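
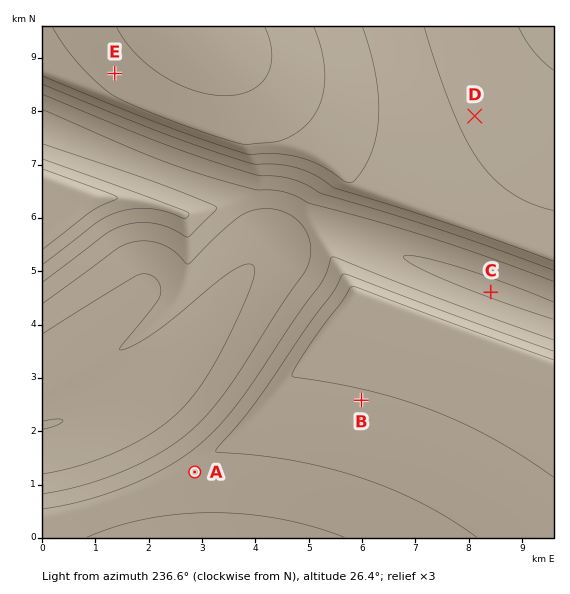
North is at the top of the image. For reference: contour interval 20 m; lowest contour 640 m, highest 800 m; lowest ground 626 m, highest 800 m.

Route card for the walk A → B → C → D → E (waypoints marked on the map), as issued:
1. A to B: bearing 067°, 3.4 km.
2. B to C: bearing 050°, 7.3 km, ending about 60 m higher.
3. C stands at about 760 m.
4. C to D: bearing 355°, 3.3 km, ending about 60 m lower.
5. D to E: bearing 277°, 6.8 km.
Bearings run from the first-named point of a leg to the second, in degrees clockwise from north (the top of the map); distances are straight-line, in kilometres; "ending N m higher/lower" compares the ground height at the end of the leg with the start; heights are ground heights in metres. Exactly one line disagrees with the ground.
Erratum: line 2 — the distance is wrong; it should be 3.2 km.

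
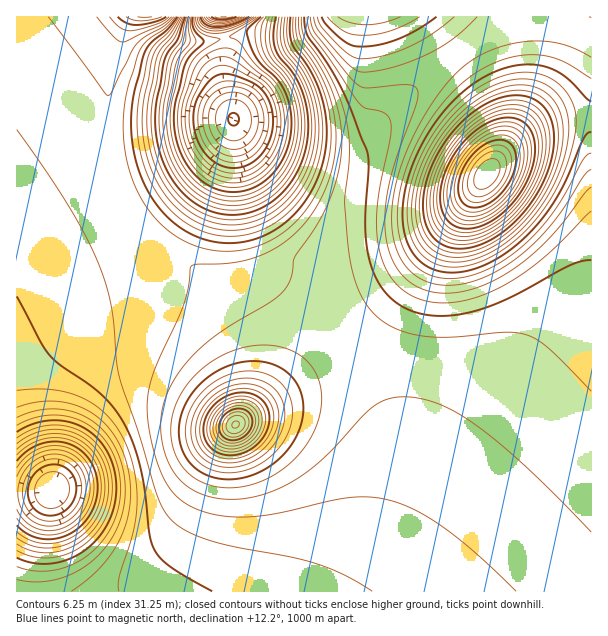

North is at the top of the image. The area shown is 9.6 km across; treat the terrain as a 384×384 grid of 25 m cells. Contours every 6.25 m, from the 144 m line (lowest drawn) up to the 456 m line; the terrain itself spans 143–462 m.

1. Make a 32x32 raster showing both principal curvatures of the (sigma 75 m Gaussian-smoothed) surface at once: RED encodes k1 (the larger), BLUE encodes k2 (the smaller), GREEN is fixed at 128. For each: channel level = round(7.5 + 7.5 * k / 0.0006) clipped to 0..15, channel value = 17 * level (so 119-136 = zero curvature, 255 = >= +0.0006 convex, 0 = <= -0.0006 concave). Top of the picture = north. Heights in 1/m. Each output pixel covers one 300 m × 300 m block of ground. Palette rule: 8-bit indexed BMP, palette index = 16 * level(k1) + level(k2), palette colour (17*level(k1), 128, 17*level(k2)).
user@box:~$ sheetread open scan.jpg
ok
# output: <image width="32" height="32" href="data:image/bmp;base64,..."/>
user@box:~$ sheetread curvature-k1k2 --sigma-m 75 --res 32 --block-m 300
<image width="32" height="32" href="data:image/bmp;base64,Qk02CAAAAAAAADYEAAAoAAAAIAAAACAAAAABAAgAAAAAAAAEAAATCwAAEwsAAAABAAAAAAAAAIAAABGAAAAigAAAM4AAAESAAABVgAAAZoAAAHeAAACIgAAAmYAAAKqAAAC7gAAAzIAAAN2AAADugAAA/4AAAACAEQARgBEAIoARADOAEQBEgBEAVYARAGaAEQB3gBEAiIARAJmAEQCqgBEAu4ARAMyAEQDdgBEA7oARAP+AEQAAgCIAEYAiACKAIgAzgCIARIAiAFWAIgBmgCIAd4AiAIiAIgCZgCIAqoAiALuAIgDMgCIA3YAiAO6AIgD/gCIAAIAzABGAMwAigDMAM4AzAESAMwBVgDMAZoAzAHeAMwCIgDMAmYAzAKqAMwC7gDMAzIAzAN2AMwDugDMA/4AzAACARAARgEQAIoBEADOARABEgEQAVYBEAGaARAB3gEQAiIBEAJmARACqgEQAu4BEAMyARADdgEQA7oBEAP+ARAAAgFUAEYBVACKAVQAzgFUARIBVAFWAVQBmgFUAd4BVAIiAVQCZgFUAqoBVALuAVQDMgFUA3YBVAO6AVQD/gFUAAIBmABGAZgAigGYAM4BmAESAZgBVgGYAZoBmAHeAZgCIgGYAmYBmAKqAZgC7gGYAzIBmAN2AZgDugGYA/4BmAACAdwARgHcAIoB3ADOAdwBEgHcAVYB3AGaAdwB3gHcAiIB3AJmAdwCqgHcAu4B3AMyAdwDdgHcA7oB3AP+AdwAAgIgAEYCIACKAiAAzgIgARICIAFWAiABmgIgAd4CIAIiAiACZgIgAqoCIALuAiADMgIgA3YCIAO6AiAD/gIgAAICZABGAmQAigJkAM4CZAESAmQBVgJkAZoCZAHeAmQCIgJkAmYCZAKqAmQC7gJkAzICZAN2AmQDugJkA/4CZAACAqgARgKoAIoCqADOAqgBEgKoAVYCqAGaAqgB3gKoAiICqAJmAqgCqgKoAu4CqAMyAqgDdgKoA7oCqAP+AqgAAgLsAEYC7ACKAuwAzgLsARIC7AFWAuwBmgLsAd4C7AIiAuwCZgLsAqoC7ALuAuwDMgLsA3YC7AO6AuwD/gLsAAIDMABGAzAAigMwAM4DMAESAzABVgMwAZoDMAHeAzACIgMwAmYDMAKqAzAC7gMwAzIDMAN2AzADugMwA/4DMAACA3QARgN0AIoDdADOA3QBEgN0AVYDdAGaA3QB3gN0AiIDdAJmA3QCqgN0Au4DdAMyA3QDdgN0A7oDdAP+A3QAAgO4AEYDuACKA7gAzgO4ARIDuAFWA7gBmgO4Ad4DuAIiA7gCZgO4AqoDuALuA7gDMgO4A3YDuAO6A7gD/gO4AAID/ABGA/wAigP8AM4D/AESA/wBVgP8AZoD/AHeA/wCIgP8AmYD/AKqA/wC7gP8AzID/AN2A/wDugP8A/4D/AIeXl4eHh4eHh4eHh4eHh4eHh4eHh4eHh4eHh4eHh4eHl5eXl5eHh4eHh4eHh4eHh4eHh4eHh4eHh4eHh4eHh4eGhoaXl5eHh4eHh4eHh4eHh4eHh4eHh4eHh4eHh4eHh3Z2doaXl5eHh4eHh4eHh4eHh4eHh4eHh4eHh4eHh4eHdmVlZoaXl4eHh4eHh4eHh4eHh4eHh4eHh4eHh4eHh4dmZWVmdpeXh4eHh4eHh4eHh4eHh4eHh4eHh4eHh4eHh2ZlZWZ2h5eHh4eGhoaGh4eHh4eHh4eHh4eHh4eHh4eHdmZmdoaXl4iHhpamlpWGh4eHh4eHh4eHh4eHh4eHh4eGhoaGhpeHh4eWptnJppaHh4eHh4eHh4eHh4eHh4eHh5eXl5eXl4eHh4am2vzHloaHh4eHh4eHh4eHh4eHh4eHl5eXl5eHh4eHhpWmx7aWh4eHh4eHd3d3d3d3h4eHh4eHh4eHh4eHh4eHhpaWloaHh4eHh4d3d3d3d3d3d4eHh4eHh4eHh4eHh4eHhoaHh4eHh4eHh3d3d3d3d3d3d3eHh4eHh4eHh4eHh4eHh4eHh4eHh4eHh4eHh4eHh3d3d3eHh4eHh4eHh4eHh4eHh4eHh4eHh4eHh4eHh4eHh4d3d4eHh4eHh4eHh4eHh4eHh4eHh4eHh4eHh4eHh4eHh4d3h4eHh4eHh4eHh4eHh4eHh4eHh4eHh4eHh4eHh4eHh4eHh4eHh4eHh4eHh4eHh4eHd4eHh4eHh4eHhoaGh4eHh4eHh4eHh4eHh5eXl5eXl4eHh4eHh4eXl5eHhoaGh4eHh4eHh4eHh4eXl5eHh4eXl4eHh4eHh5eXl5eHhoaGh4eHh4eHh4eHl5eHh4eHh4eXl4eHh4eHl6eoqJeHhoaGd4eHh4eHh5eXl4eHhoaHh4eXl4eHhoaXqLi4qJiGhoZ2h4eHh4eHl5eHh4Z2dnaHh5eXh4eGhoeYqMm5mYeGhnaHh4d3h5eXl4eHdnZ2dnaHh5eXh4aGhoeYucmpmIeGhYeHh3eHl5eXh3Z2dnZ2doeHl5eHhoaGhpipubiol4aFh4d3d4eXl4eHdmZmZmZ2d4eXl4eHhoaGh5ioqKiXhoWHh3d3h5eXh4d2ZmZmZmZ2h5eXh4eGhoaGh5enp5eGhoeHd3eHl5eHh3Z2ZmZmdnaHl5eHh4eGhoaGh5eXl4eGh4d3d4eXl5iHhoaGhnZ2doeXl4eHh4eGhoaGh4eHh4eHd3d3h5enhnZ2doaGlpeHh5eXh4eHh4eGhoaHh4eHh4d3d4eHh6aVlrXW1qaWl6iYl5eHh4eHh4eHh4eHh4eHd3eHh4aGpaXEsLDy9faml6iYiIeHh4eHh4eHh4eHh4c="/>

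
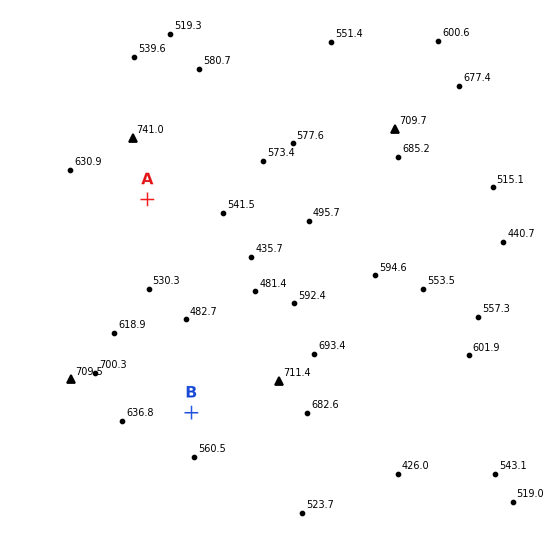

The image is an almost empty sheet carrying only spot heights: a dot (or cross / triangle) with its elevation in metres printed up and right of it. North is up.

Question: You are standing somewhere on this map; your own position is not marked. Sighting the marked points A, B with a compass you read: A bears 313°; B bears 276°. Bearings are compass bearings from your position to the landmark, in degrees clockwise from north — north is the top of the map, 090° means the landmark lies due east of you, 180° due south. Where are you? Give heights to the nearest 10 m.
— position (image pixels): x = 400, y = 435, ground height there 500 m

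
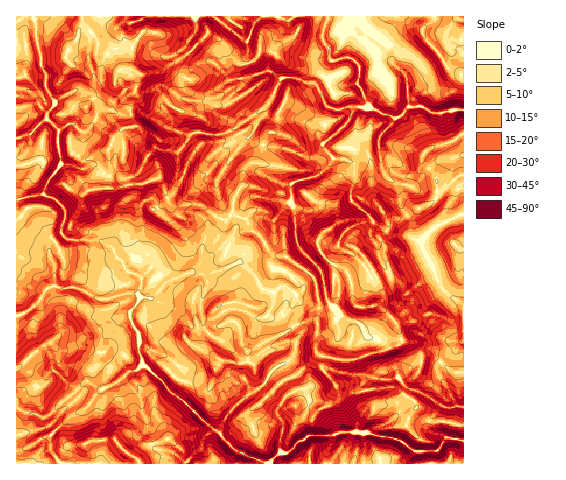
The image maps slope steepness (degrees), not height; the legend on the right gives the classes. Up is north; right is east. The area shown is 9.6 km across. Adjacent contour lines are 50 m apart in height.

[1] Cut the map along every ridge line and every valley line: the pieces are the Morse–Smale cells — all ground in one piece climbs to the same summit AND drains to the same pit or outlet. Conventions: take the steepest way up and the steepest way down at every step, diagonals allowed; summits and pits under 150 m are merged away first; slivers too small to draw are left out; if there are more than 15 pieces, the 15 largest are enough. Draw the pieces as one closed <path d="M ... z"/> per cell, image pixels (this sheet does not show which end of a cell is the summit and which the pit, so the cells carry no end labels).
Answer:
<path d="M328 16l-311 0-1 299 5 0 13-9 14-18 25-1 28 13 10-2 12-4 15 0 2 3 12 1 28 13 12 15 7 0 4-3-3-21 7-16 0-6-5-6-11-2 26-20 14-14 6-10 1-11 7-14 5-5 12-1 28 6 1-2 0-16 3-3 25-7 15-17 13 2 7 5 0 17-3 8 0 10 14 12 10 12 11 7 2-8-4-10 6 5 14 0 12-8 16-7 5-6 2-6 6-2 14-13 4-1 1-65-32 3-12-7-11 1-9 9-5 3-26-12-7-17-4-6 2-14-2-7-10-6-11 3-7-1-1-11-6-8 0-9z"/><path d="M337 158l-3 0-15 17-25 7-3 3 0 16-1 2-38-6-7 6-7 14-1 11-6 10-14 14-26 20 11 2 5 6 0 6-7 16 3 14-2 9-9 1-12-15-28-13-12 0-10 14 0 7 8 14 0 18 6 15 14 12 10-7 10 8 8 3 24 3 11-25 11 2 17-1 5 3 2 11 10 6 4-9 10-7 4 0 6 13 7-3 21-22 2 3 20 4 13 0 17-7 13-2 18-9-6-21-19-16 8-8-4-13 9-8 0-9-4-10 0-11-4-5 5-11-11-6-10-12-14-12 0-10 3-8 0-17-7-5z"/><path d="M130 317l-8 2-20 22-3 21 8 8-2 8 0 10-4 1-11-7-5 0-40 35-29-8 1 55 176-1-5-4-6-9-15-13-2-6-10-18-1-27 6-8-18-14 0-6-4-7 0-18z"/><path d="M388 231l-7 6 0 4 4 5 0 11 4 10 0 9-9 8 4 13-8 8 19 16 6 21-18 9-13 2-17 7-13 0-20-4-2-3-10 12-11 10-5 1-2 3 4 12 11-3 4 10 0 7-7 16 1 9 4 6 21 0 11-4 16 0 3-11 9-16-5-20 6-6 30-1 15-13 8-3-1-8 22 7 22-20 0-36-17-11-6-8-18-36-1-9-16-6-14-1z"/><path d="M463 16l-134 0-6 15 0 9 6 8 3 12 16-3 10 6 2 7-2 14 4 6 5 14 2 3 14 7 13 5 13-12 9-1 6 1 8 6 31-4z"/><path d="M73 287l-25 1-14 18-18 10 0 91 10 6 6 0 10 4 7-2 36-33 5 0 11 7 4-1 0-10 2-8-8-8 3-21 20-22 8-3 0-4 10-13-2-5-15 0-12 4-10 2z"/><path d="M290 378l-11 6-5 5-8-8-36 31-9 14-1 7 15 17 34 14 11-12 8 0 9-9 11-6-5-7-1-9 7-16 0-7-4-10-11 3z"/><path d="M463 175l-4 1-14 13-6 2-2 6-5 6-16 7-10 7-8 2-13-4 3 8-1 7 3 3 32 8 1 9 18 36 6 8 16 10z"/><path d="M357 431l-18 1-11 4-17-1-14 8-9 9-8 0-11 11 195 0 0-22-4-1-13-3-10 14-23 0-16-11z"/><path d="M420 362l-7 3-15 13-28 0-6 5-2 5 4 7 1 10-9 16-1 10 1 1 11 0 13 5 16 3 16 11 23 0 10-14 17 3-1-14-19-5-16 0-10-10-7-12-17-11 19-10 7-8z"/><path d="M160 379l-6 7 1 27 7 11 5 13 16 14 6 9 5 4 72-1-31-13-15-18-16-10-23-23-8-5z"/><path d="M223 360l-3 1-3 6-3 11-4 7-24-3-8-3-10-8-2 0-6 7 13 16 8 5 23 23 14 10 12-20 36-30-10-7-3-11-4-3-17 1z"/><path d="M441 362l-4 6-4-3-12-3-3 10-5 6-19 10 17 11 7 12 10 10 16 0 19 5 1-54-8 1z"/><path d="M286 287l-6 0-6 5 0 12-7 12 11 2 8-4 6-8 4-12z"/><path d="M463 342l-22 20 15 11 8-2z"/>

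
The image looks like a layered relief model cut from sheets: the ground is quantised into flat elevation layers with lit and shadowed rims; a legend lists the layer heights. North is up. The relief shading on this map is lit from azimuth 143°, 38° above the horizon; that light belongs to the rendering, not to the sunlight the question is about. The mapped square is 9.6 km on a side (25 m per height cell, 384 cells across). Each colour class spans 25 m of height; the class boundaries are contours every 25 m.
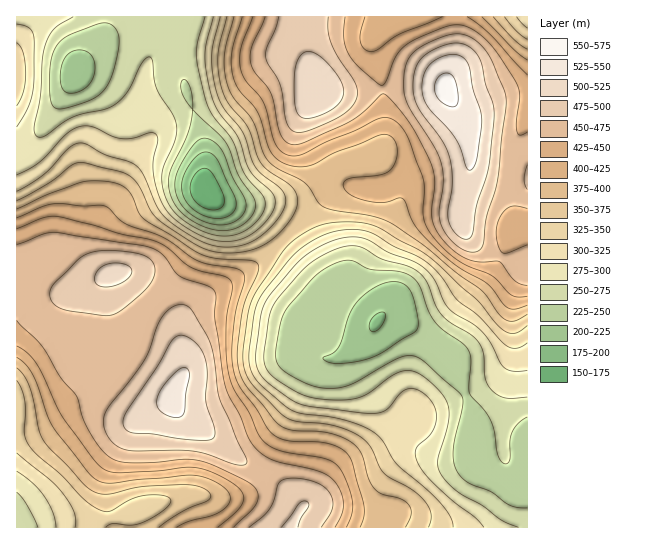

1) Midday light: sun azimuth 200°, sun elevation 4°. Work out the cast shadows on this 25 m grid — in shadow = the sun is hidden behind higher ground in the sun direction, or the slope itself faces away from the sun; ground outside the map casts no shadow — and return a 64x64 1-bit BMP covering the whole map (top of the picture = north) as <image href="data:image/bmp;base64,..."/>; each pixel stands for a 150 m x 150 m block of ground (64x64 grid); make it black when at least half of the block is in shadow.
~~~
<image width="64" height="64" href="data:image/bmp;base64,Qk0+AgAAAAAAAD4AAAAoAAAAQAAAAEAAAAABAAEAAAAAAAACAAATCwAAEwsAAAIAAAAAAAAA////AAAAAAAAADwAAAAAHAAAP+AAAAH+AAAfwAAAD/4AAAMAAEB//AAAAAAH8f/4AAAAAB/z//AAAAAAP/P/4AAAAAD/8//gAAAAA//z/8AAAAAH//n/wAAAAA///AeAAAAAH//8AQAAAAAf//wAAAAAAB///AAAAAAAP//8AAAAAAB///wEAAAAAH///B4AAAAAf//8PgAAAAB///5+AAAAAH///v4AAAAA/////gAAAAH////+AAAAA/////wAAAAD////cAAAAAP///8AAAAAAf///4AAAAAA////AAAAAAAH/v8AAAAAAAP8HwAAAAAAAPACAAAAAAOAAAAAAAAAB/AAAAAAAAAP+AAAAAAAH//8AAAAAAB///4AAAAAAP///gAAAAAB////AAAAAMf///8AAAAA/////wAAAAD/////AAAAAP////8AAAAA/////wAAAAD/n//+AAAAAP////wAAAAAf///+AAAAAA////wAAAAAD////AAAAAAH///4AAAAAAf///gAAAAAA///8AAAAAAD///gAAAAAAH8H8AAAAAAAfwPwAAAAAAB+AeAAAAAAAD4BwAAAAAAAPgAAAAQAAAAcAAAAHwAA8AAAAAAfAAHwAAAAAD8A//AAAAAAHwP/+AAAAAAfB//4AAAAAA8P//gAAAAABgf/8AAAAAAAB//w=="/>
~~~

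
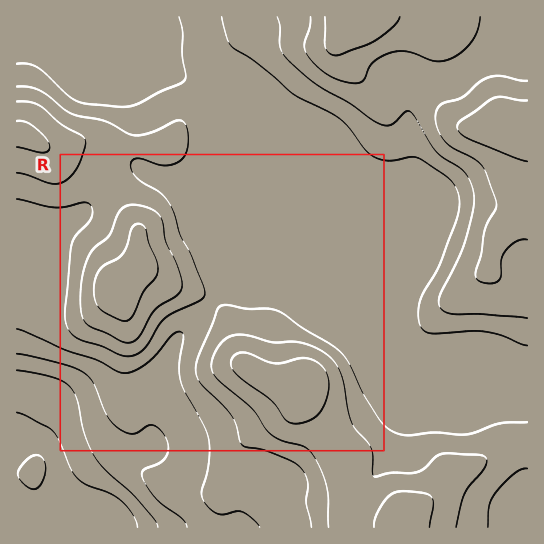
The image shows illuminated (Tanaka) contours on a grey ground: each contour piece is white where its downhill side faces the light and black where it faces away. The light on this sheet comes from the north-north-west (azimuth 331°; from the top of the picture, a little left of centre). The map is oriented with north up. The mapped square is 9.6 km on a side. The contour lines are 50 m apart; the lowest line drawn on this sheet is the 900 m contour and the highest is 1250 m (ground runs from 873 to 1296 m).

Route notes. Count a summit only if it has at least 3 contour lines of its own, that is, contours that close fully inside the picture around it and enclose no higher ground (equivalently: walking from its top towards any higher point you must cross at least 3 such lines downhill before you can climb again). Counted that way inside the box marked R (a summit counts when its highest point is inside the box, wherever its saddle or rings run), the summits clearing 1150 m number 0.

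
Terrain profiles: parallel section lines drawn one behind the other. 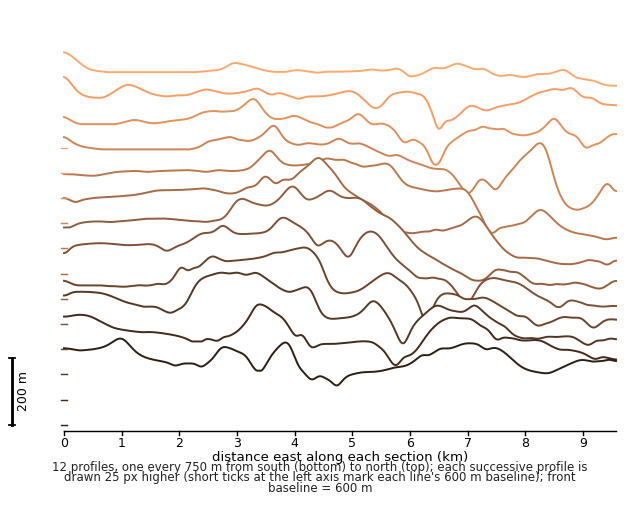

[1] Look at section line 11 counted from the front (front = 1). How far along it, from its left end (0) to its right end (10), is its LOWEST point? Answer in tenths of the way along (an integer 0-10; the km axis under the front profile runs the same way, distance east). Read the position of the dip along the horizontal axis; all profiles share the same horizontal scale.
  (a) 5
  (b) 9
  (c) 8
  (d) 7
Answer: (d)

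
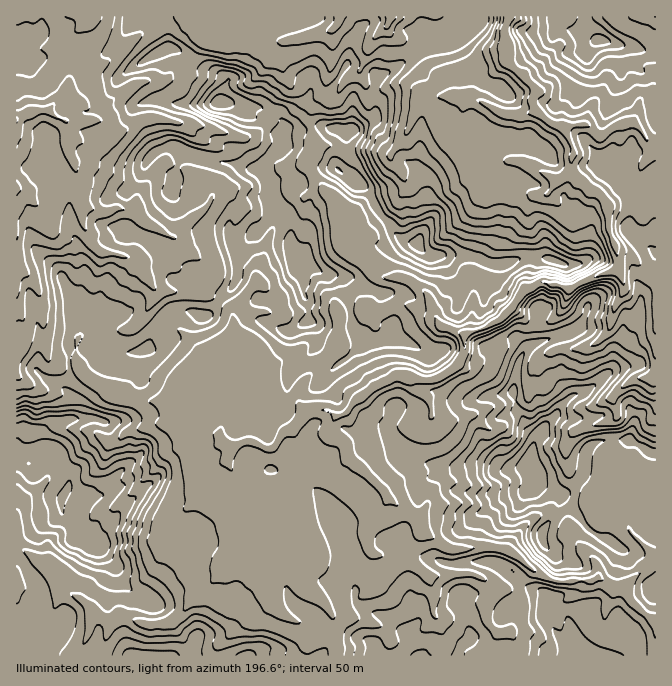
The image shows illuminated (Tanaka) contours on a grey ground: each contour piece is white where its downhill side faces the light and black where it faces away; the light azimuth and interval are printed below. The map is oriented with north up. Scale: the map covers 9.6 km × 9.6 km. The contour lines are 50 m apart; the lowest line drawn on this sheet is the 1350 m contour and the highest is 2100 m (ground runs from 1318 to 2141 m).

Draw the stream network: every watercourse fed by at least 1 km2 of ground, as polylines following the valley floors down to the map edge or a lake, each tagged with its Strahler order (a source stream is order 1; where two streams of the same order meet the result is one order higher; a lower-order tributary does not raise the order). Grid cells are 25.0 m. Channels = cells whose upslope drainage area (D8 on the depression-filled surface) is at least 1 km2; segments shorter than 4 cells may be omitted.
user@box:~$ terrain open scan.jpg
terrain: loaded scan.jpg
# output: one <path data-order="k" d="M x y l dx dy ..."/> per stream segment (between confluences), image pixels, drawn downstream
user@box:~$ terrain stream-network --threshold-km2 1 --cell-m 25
<path data-order="1" d="M487 604l0-2 5-7 0-8-8-9-10-4-26 0-1 1-19 0-3-1-7-7-1 0-7-5-6 0-2 2-8 0-7-7-3-2-7 0-3-1-6-6 0-4-1-2 0-10 5-7 0-1 3-4 0-2 9-10 3-6 0-5"/><path data-order="1" d="M315 595l-7-5-1 0-5-6 0-14 6-12 0-14-1-2-2-8-3-7 0-5-2-2 0-8-2-2 0-7-1-3-7-7-12 0-1-1-35 0-3-2"/><path data-order="1" d="M268 590l0-10-1-2 0-6-2-2 0-5-1-1 0-4-4-6-6-9-2-3 0-4-2-1"/><path data-order="1" d="M55 575l3 2 4 8 8 9 10 4 18 19 4 0 6 5 4 0 3-2 3-3 9 0 5 3 8 2 2 2 5 0 2 1 5 0 1-1 12 0 7-4 3-3 2 0 6-7 0-2 37-36 2 0 13-14 0-1 13-13 0-7"/><path data-order="2" d="M250 537l-3-15-5-8 0-4-3-7 0-13"/><path data-order="1" d="M620 500l2 3 0 7 2 2 0 5 3 5 0 3 3 7 24 23 0 5-15 15-2 0-10 10-2 3-13 0-10-10-3 2-24 0-1 2-17 0-2-2-3 0-17-8-25-22-6 0-2-2-5 0-2-1-18 0-2 1-27 0-6-3-12-10-5-1-3-4-5-10-9-8-10-5-8-9-3-1"/><path data-order="2" d="M387 497l-3-7-26-25-1 0-9-8 0-4-1-1 0-5-2-4-5-5-5-1-5-5 0-7 4-3 3-7"/><path data-order="2" d="M239 490l0-2-4-3 0-3-1-2 0-5-5-10 0-5 1-3"/><path data-order="1" d="M214 483l0-10 16-16"/><path data-order="2" d="M230 457l5-7 0-2 5-5"/><path data-order="1" d="M220 443l7 0"/><path data-order="2" d="M227 443l13 0"/><path data-order="3" d="M240 443l4-1 6 0 7 3 3 0 5 3 5 0 7-5 1-5 7-8 3 0 4-2 8-8 0-2 7-8"/><path data-order="1" d="M112 442l3 0 9-9 6-3 7 0 1-2 6 0 6-3 14 0 3-2 25-25"/><path data-order="1" d="M438 418l-3 0-3-1 0-9-2-1 0-5-5-7-1 0-10-10 0-7"/><path data-order="3" d="M337 415l5 0 3-2 3-3 0-2 9-8 1-3 6 0 10-10 10-5 3 0 3-4 4 0 1-1 3 0 2 1 14 0"/><path data-order="1" d="M617 415l0-5-3-7 0-8 15-13 6-4 14 0 6-5 0-71"/><path data-order="3" d="M307 410l3 0 2-2 6 0 2 2 8 0 6 5 3 0"/><path data-order="2" d="M207 407l10 10 3 6 0 14 7 6"/><path data-order="2" d="M192 398l3 0 7 4 5 5"/><path data-order="1" d="M118 395l4 0 5 3 7 0 1 2 27 0 2 2 18 0 5-4 5 0"/><path data-order="1" d="M302 385l-2 3 0 15 7 7"/><path data-order="3" d="M414 378l6 0 2 2 10 0 2-2 3 0 7-3 3-3 7-4 3-3 1-5 4-3 3-7 0-12 7-6"/><path data-order="1" d="M577 348l7 0 1-1 4 0 6-4 15-15 0-6 4-7 0-5 1-2 0-3 9-13 0-10-4-7 0-8-1-2"/><path data-order="3" d="M472 332l3-2 3 0 2-2 4 0 6-5 4-1 3 0 3-4 2 0 2-3 6-7 0-1 8-9 0-1 4-4 8-3 7-7 3-1 5 0 5 3 10 0 2 2 13 0 5-5 4 0 5-4 3 0 5-3 3 0 7-3 5 0 2-2 3 0 2-2 0-3"/><path data-order="1" d="M239 302l-5 6 0 29 1 1 0 10-1 4-19 18-1 5-5 7 0 3-2 2 0 20"/><path data-order="1" d="M145 275l0-2-5-5 0-1-8-9-4-1-3 0-1-2-6 0-1-2-12 0-7-3-8-8-2-4 0-3-4-8 0-5-2-2 0-17"/><path data-order="3" d="M619 265l-2-15-3-3 0-4-2-1 0-5-3-7 0-18-4-4 0-8-8-8-5-2-3-3-2 0-8-9-2 0-5-6 0-2"/><path data-order="1" d="M17 262l0-59"/><path data-order="2" d="M82 203l0-3-2-2 0-15-2-1 0-5-1-2 0-3-2-2 0-7-7-13 0-22-1-1 0-5-3-2"/><path data-order="1" d="M335 200l2 2 0 3 7 7 0 30 1 3 15 15 2 0 13 13 7 4 16 0 2 1 5 0 2 2 3 0 5 5 7 3 6 7 2 3 0 4 2 1 0 4 2 1 0 4 4 10 6 5 3 0 10 5 15 0"/><path data-order="1" d="M212 197l-2 5-36 35-27-14-12-11-3-2-8 0-2-2-8 0-6 4-10 0-6-4-4 0-6-5"/><path data-order="1" d="M549 193l5-6 0-2 3-3 0-2"/><path data-order="2" d="M557 180l2-2 3 0 10-8"/><path data-order="1" d="M495 178l9-10 0-1 6-7 7 0 1 2 6 0 10 5 3 3 20 10"/><path data-order="3" d="M572 170l0-10 2-2 0-10-7-13 0-3-2 0-8-9"/><path data-order="1" d="M392 153l0-1 6-7 0-2 9-10 1-3 0-3 4-5 0-4 2-1 0-4 1-1 2-9 7-6 46 0 2 1 3 0 20 10 3 4 4 0 2 1 11 0 2 2 7 0 1-2 5 0 4-1 1-4"/><path data-order="1" d="M627 125l-10 0-7 3-6 7-5 0-10-10-22 0-2-2-8 0"/><path data-order="1" d="M185 123l-6 0-7-3-7 0-1-2-20 0-7 4-5 5-7 3-10 0-5-5-2 0-6-5-10 0"/><path data-order="3" d="M557 123l-3 0-7-3-12-12"/><path data-order="3" d="M64 120l-10-5-4-3-2 0 0-2"/><path data-order="2" d="M92 120l-2 2-12 0-1-2-13 0"/><path data-order="3" d="M48 110l-13 0-7 5-4 0-7 3 0 2"/><path data-order="3" d="M535 108l-3-6 0-4 2-1 0-10-20-20-2 0-4-7 0-23-3-5 0-7 3-5 0-3"/><path data-order="1" d="M114 100l-2 0-20 20"/><path data-order="1" d="M67 97l-10 5-7 6 0 2-2 0"/><path data-order="1" d="M287 40l5 0 2-2 6 0 2-1 6 0 2-2 5 0 2-2 5 0 2-1 3 0 7-4 3-3 1-3 0-5 2 0"/><path data-order="1" d="M387 25l3-5 0-3"/>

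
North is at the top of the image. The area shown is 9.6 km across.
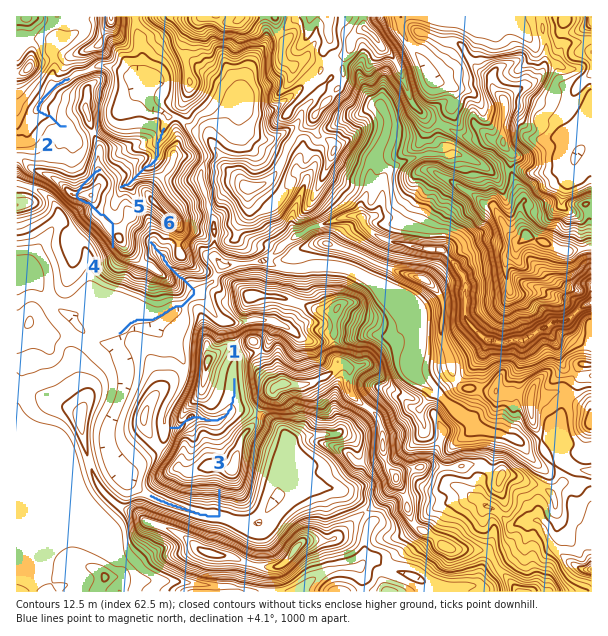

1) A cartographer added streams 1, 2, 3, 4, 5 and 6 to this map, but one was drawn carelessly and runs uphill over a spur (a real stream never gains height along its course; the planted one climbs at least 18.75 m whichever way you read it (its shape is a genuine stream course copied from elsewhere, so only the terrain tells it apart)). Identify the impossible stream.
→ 4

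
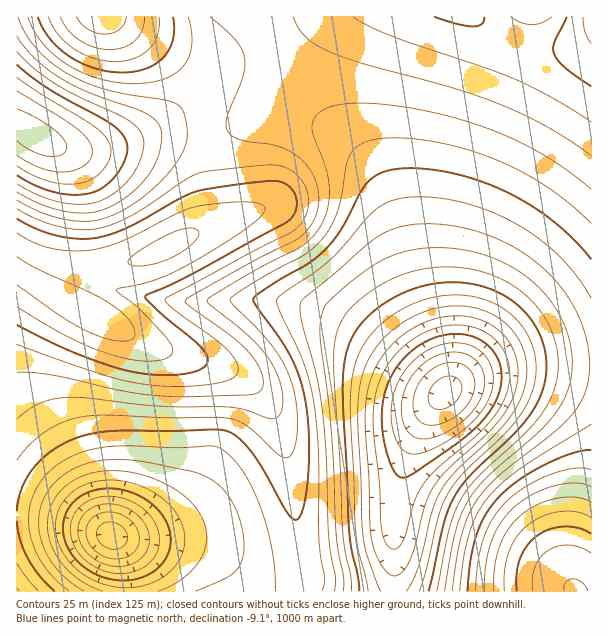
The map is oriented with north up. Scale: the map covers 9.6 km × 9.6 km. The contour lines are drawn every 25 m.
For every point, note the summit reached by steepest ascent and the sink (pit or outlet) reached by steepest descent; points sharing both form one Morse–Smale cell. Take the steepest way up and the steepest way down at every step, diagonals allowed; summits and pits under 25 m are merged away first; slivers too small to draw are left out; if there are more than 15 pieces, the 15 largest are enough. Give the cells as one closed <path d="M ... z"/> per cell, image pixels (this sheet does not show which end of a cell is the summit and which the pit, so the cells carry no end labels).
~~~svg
<path d="M294 115l-28 1-47 14-15 2 2 36 6 30-1 26-5 5-60 29-32 8-30 4-6 8-8 21 4 5 75 40 85 28 17 10 11 11 12 20 12 37 17 122 57-13 26-11 5-5 3-7 3-41 9-37 18-39 22-27 2-6-8-30-31-84-12-48-17-41-20-30-19-17-26-15z"/><path d="M474 16l-214 1 41 81 22 23 16 12 23 23 12 17 14 25 10 30 12 48 34 89 3 26 21-13 32-10 22-2 70-1 0-327-2-1-12 7-15 5-35 0-18-6-13-7z"/><path d="M18 271l-2 1 0 243 49 5 60 20 75 7 13 5 27 16 18 8 29 0 15-4-8-78-8-44-12-37-12-20-11-11-17-10-24-10-54-14-25-12z"/><path d="M591 366l-69 0-30 4-33 12-23 20-21 33-15 45-6 39 1 73 197-1z"/><path d="M18 126l-2 0 0 144 55 32-1-5 3-9 5-10 6-8 30-4 32-8 60-29 5-5 1-26-4-19-5-47-47 1-49 15-29 3-33-9z"/><path d="M110 16l-94 1 0 108 29 17 33 9 29-3 49-15 47-1-1-45-3-7-26-24z"/><path d="M260 16l-150 1 63 39 26 24 3 7 2 45 15-2 56-15 19 0 14 3 27 14-34-34-37-78z"/><path d="M32 516l-16 0 1 76 111-1-2-30-6-16-9-10-46-15z"/><path d="M116 536l-2 1 6 8 6 16 3 31 173-1 1-19-16 4-29 0-18-8-27-16-13-5-32-5-33-1z"/><path d="M591 16l-116 1 22 19 13 7 18 6 26 1 24-6 13-7z"/><path d="M393 536l-2 7-5 5-12 6-42 12-27 5-3 20 91 1z"/>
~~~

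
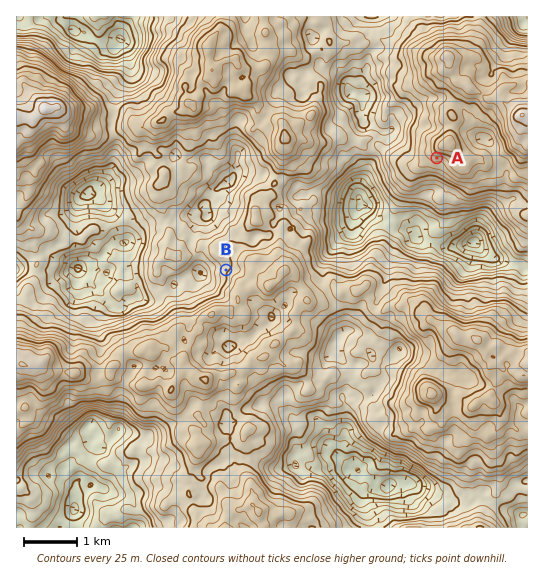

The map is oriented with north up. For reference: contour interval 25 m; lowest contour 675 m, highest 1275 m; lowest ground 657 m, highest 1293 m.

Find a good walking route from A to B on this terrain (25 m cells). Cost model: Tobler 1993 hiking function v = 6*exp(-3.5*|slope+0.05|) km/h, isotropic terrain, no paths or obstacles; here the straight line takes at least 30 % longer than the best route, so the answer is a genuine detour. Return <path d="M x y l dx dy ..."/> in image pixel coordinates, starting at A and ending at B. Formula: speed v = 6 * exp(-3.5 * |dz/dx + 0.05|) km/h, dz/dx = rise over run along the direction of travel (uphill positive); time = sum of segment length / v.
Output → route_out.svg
<path d="M437 158l-3 1-21 0-16-8-12 0-3-1-9 0-6 3-10 0-3 1-31 31-5 2-12 12-5 3-6 5-2 2-24 24-3 1-1 3-6 2-4 4-5 3-3 0-8 4-6 7-7 13"/>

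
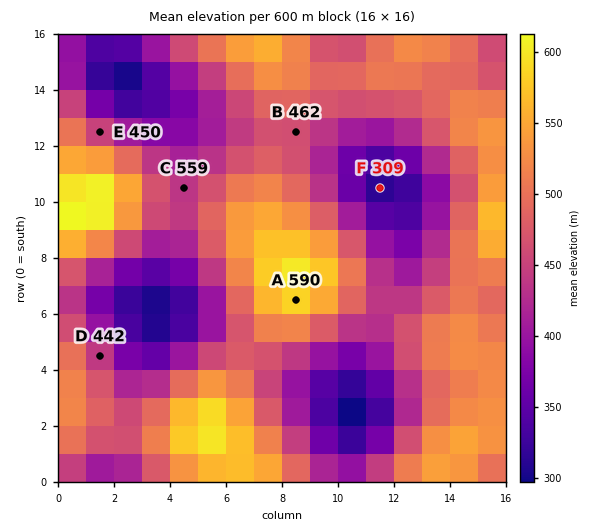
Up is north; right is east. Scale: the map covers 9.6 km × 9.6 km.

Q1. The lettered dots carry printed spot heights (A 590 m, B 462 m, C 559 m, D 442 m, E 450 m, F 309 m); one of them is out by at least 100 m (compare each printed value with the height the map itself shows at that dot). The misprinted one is C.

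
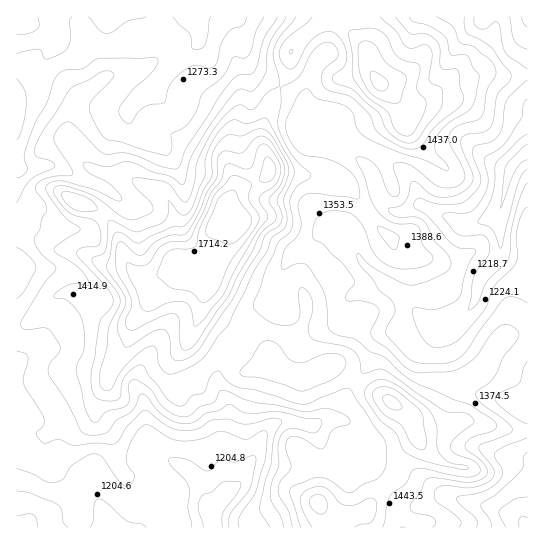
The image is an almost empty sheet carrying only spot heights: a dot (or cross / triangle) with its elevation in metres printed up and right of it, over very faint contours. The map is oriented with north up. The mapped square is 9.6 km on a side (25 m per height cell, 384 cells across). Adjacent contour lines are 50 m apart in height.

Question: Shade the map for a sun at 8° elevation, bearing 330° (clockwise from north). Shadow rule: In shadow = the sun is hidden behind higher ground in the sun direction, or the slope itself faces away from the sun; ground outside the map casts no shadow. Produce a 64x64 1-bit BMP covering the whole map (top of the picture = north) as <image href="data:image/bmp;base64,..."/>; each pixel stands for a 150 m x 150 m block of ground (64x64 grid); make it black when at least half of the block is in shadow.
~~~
<image width="64" height="64" href="data:image/bmp;base64,Qk0+AgAAAAAAAD4AAAAoAAAAQAAAAEAAAAABAAEAAAAAAAACAAATCwAAEwsAAAIAAAAAAAAA////AAAAAAAAAAAAAG4A/wAAAAAABgH/AAADAAAGA/8AAALgAAPP/wAAAPAAAf//AAAA+AAAn/8AADn8AAA//wD8//4AAHwPAf///gAAcB8B////AAAg/wD///8AAAP/AP///4AAA/8AP////gEB+AAf////gwAAAB/////DAAAAP8f//8AAAAAfg/+fwAA4AB+D/gfAAHgAD4/sA8AAOAAPn/AAwAAAAAfP+AAAAAAAA8/8AAAAAAAD5/wAAAAAAAPz/gAAAAAAA/P/8AYAAAAB8f/4DwAAAAD5//gGBwAAAH3/8AADgAAAPP/wAAGAAAAI//AAeMAAAAB/+wD8wAAAAD//A/zgAAAAP/8D/PAGAAA//wAAcAAAAD//AAA4AAAAH/4AABgAYAAf/gAB+ADgAA/+AAP4AeAAB/5AB/wDwAAA/8HP/AEAAAP/gf/8AAAAB/4B//4AAAAD/AB//gAAAAH4AH/+AAAAAOAA/P8AAAAAQAH//wAAAAAAA///AAAAAAAH//8AAAAAAAf//wAAAABgAP//AAAAAOAAf/8AAAAA8AY//wAAAAB+7xP/AAAAAD/vAP8AAAAAPceAfwABgAA8gPA/AADAADwAOBAAAAAAPAAYAAAAAAA+AAwAAAAAAB8ADAAAAAAADwAAAAAAAAAHAAAAAAAAAAIAAAAAAAAAAAAAwA=="/>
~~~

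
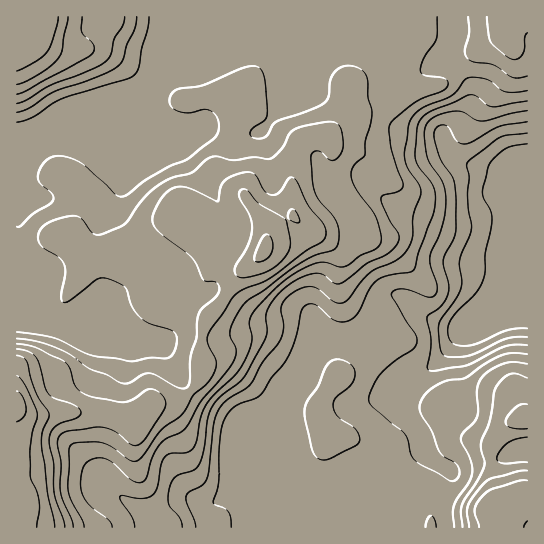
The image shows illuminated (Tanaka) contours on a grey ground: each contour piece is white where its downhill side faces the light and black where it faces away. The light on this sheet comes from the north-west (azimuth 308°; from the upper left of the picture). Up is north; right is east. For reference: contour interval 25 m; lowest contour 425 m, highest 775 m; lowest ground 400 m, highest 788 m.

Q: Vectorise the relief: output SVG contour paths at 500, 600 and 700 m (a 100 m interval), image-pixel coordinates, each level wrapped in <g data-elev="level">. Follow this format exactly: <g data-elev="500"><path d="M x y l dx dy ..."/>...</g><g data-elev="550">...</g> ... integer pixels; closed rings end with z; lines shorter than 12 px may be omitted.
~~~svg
<g data-elev="500"><path d="M527 354l-16-1-12 3-15 9-18 13-19 2-9 5-10 6-5 7-3 7 0 6 12 20 7 19 4 6 13 7 3 6 0 6-5 6-5-1-34-19-4-7-3-13-3-7-32-27-4-5 1-9 9-18 15-13 19-13 4-6-2-9-22-36-1-5 5-4 8 0 25 8 4-1 3-5 0-6-6-18-1-9 13-36 3-25-4-15-11-17-4-8-3-22 2-10 9-9 18-5 9 1 13 8 7 1 45-10"/></g><g data-elev="600"><path d="M135 527l-3-9-11-16-1-5 3-2 19 4 9-3 6-9 4-21 4-9 6-4 16-1 7-5 3-8 4-21 4-12 9-11 23-22 10-18 5-16-2-18 2-7 5-7 24-24 22-15 11-4 8-2 17 5 6 0 16-12 14-6 5-4 1-8-5-19-20-29-5-14 3-10 11-10 0-14 6-22 1-9-4-12 0-16-2-7-4-5-8-4-8 0-7 2-5 5-3 5-2 18-4 6-15 8-33 11-4 4-6 10-8 4-6-2-3-3 3-6 12-8 2-6-2-35-3-8-3-4-5-1-8 1-43 18-26 5-6 4-2 5 1 6 4 4 13 4 19-4 5 2 5 4 3 7 0 7-2 5-4 5-26 20-17 7-20 11-21 17-7 3-7-3-10-11-26-21-16-6-12 1-5 4-4 5-4 12 2 5 12 11 1 7-4 4-16 9-12 12-4 1"/><path d="M527 480l-8 1-25 7-10 6-6 8-3 7 0 5 4 13"/><path d="M17 122l16-5 20-14 11-5 62-19 8-4 5-9 3-17 6-22 1-10"/><path d="M487 17l4 25 13 12 7 5 7 0 5-5 2-5 0-12 2-4"/></g><g data-elev="700"><path d="M65 527l-2-8-9-25 0-31-4-17-1-8 2-7 4-5 7-3 15-5 3-3 1-4-7-6-19-6-5-4-5-8-8-29-8-6-12-3"/><path d="M258 262l8-3 6-8 0-10-2-5-3-2-2 1-3 3-7 15-1 6z"/><path d="M17 84l9-3 15-8 18-15 3-8 6-33"/></g>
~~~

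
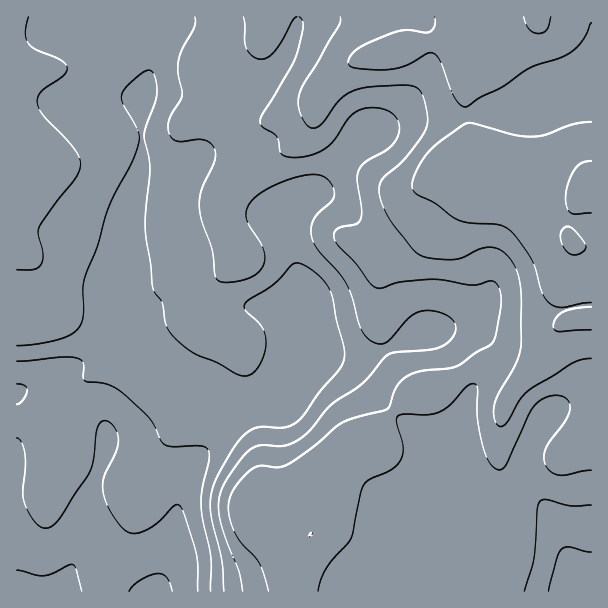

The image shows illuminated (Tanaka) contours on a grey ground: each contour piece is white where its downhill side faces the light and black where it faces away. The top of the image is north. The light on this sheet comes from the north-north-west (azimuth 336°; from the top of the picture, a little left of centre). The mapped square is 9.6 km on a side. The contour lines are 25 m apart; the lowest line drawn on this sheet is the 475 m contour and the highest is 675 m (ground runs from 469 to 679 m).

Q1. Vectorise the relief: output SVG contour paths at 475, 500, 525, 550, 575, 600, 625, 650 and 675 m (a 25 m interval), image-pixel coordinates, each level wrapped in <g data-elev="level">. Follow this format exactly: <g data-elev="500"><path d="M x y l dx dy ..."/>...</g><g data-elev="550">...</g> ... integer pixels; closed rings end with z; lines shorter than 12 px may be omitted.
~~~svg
<g data-elev="475"><path d="M129 591l5-6 6-5 10-5 8-2 4 1 5 3 5 14"/><path d="M17 570l27 6 7-2 21-10 4 5 6 22"/></g><g data-elev="500"><path d="M17 438l4 4 4 13 0 13-2 24 2 12 5 11 6 8 5 4 6 1 6-2 6-6 30-47 4-11 3-30 3-8 6-3 6 2 6 9 1 9-2 11-10 21-3 9 1 13 5 14 14 20 6 4 6 0 9-2 10-6 20-19 3-1 3 1 5 10 12 39 1 36"/><path d="M17 384l8 2 2 4-4 10-6 4"/></g><g data-elev="525"><path d="M17 361l46-4 16 2 4 4 1 17 3 2 20 2 15 8 28 27 11 21 3 4 9 3 27-1 7 3 2 4 0 6-7 29-1 16 2 15 8 38 0 34"/></g><g data-elev="550"><path d="M548 591l9-33 4-9 8-2 22 5"/><path d="M17 346l22-2 23-6 12-5 7-9 2-10 0-26 2-12 12-30 12-39 23-45 7-21-1-10-15-27-1-9 4-8 11-10 7-5 6-2 5 7 2 15-2 10-9 23-2 10 6 33-4 45-1 20 8 55 9 15 3 20 5 9 11 12 14 10 21 8 23 13 6 1 6-2 6-5 5-9 3-10 1-11-4-12-16-16-2-6 6-6 23-14 18-20 6-2 8 2 10 7 8 8 6 8 3 9 4 23 8 30 0 9-4 9-20 24-20 27-6 5-7 3-27 0-11 4-13 14-18 30-6 17-2 17 12 52 2 30"/></g><g data-elev="575"><path d="M524 591l10-33 3-48 3-9 6-1 26 6 19-1"/><path d="M17 270l16 0 5-2 3-4 2-9-5-21 1-7 17-24 19-24 6-14-2-7-5-9-29-32-7-10-1-8 3-6 23-17 3-4 1-4-2-5-4-3-25-10-7-6-4-11 3-16"/><path d="M195 17l-1 10-11 21-4 11-1 13 4 23-2 6-10 16-2 12 3 8 5 4 28-1 8 4 3 6 0 11-13 28-3 17 3 15 10 28 3 24 2 6 4 3 4 0 20-2 12-6 6-8 2-8-2-9-14-24-3-7 1-9 6-9 11-9 20-10 19-5 15-1 7 2 5 5 4 7 0 6-2 6-14 12-4 6-3 9 1 11 7 12 19 21 8 12 6 13 8 29 6 11 11 6 9 0 24-26 7-5 8-1 10 0 12 4 6 6 3 6-1 6-4 6-11 8-12 3-33 2-8 3-22 26-33 23-22 27-13 10-15 5-18-1-7 1-8 4-7 8-19 28-4 11-1 10 4 20 17 43 4 21"/></g><g data-elev="600"><path d="M318 591l3-12 6-12 21-24 4-6 8-43 4-9 7-6 21-10 9-10 2-6 0-7-7-26 3-5 29 0 10-3 12-7 17-19 4-2 4 0 3 6 0 30 5 28 8 16 4 5 5 1 4-3 3-4 21-47 6-10 12-9 8-2 7 1 8 6 1 9-5 11-19 25-2 9 1 8 6 8 9 3 31-5"/><path d="M243 17l2 9 0 16 1 6 6 8 9 3 7-2 7-6 8-12 10-19 4-3"/><path d="M299 17l3 3 1 7-7 30-6 12-28 45-2 6 3 7 14 10 4 16 6 4 10 0 12-1 12-5 12-10 18-25 6-5 8-3 12 0 12 3 7 6 3 8-1 10-6 11-8 5-18 10-6 7-3 12 4 27 0 11-2 4-3 2-14 3-6 3-2 6 2 7 19 20 16 21 6 4 6 0 16-6 27-3 15 1 32 5 19-4 5 3 2 4 2 15-6 33-2 6-4 4-13 7-14 10-7 4-33 4-13 4-7 5-5 6-10 23-43 13-9 6-22 19-23 16-11 4-16-1-6 1-8 4-10 11-6 9-4 9-1 9 2 10 9 21 21 24 8 27"/></g><g data-elev="625"><path d="M340 17l-1 9-39 66-2 15 7 15 6 6 7-1 6-6 17-22 7-6 9-4 14-2 30-2 10 1 6 2 5 5 2 8 3 15 0 9-4 10-15 20-9 9-14 12-4 6-2 6 1 7 7 20 26 34 9 7 12 3 21 0 9-2 18-9 12 0 7 2 6 5 10 15 4 24 0 53-6 18-20 36-1 13 3 10 4 3 5-3 14-25 11-11 42-25 9-4 9-1"/></g><g data-elev="650"><path d="M591 307l-16 1-11 3-7 6-4 9 2 4 3 2 33-2"/><path d="M591 122l-16 2-29 11-15 2-18-2-40-12-8 1-25 18-12 11-11 17-5 15 1 4 3 5 18 9 24 17 12 3 28 2 12 6 21 27 4 11 7 23 4 8 5 4 6 3 6 0 28-4"/><path d="M434 17l1 7-4 7-6 2-21-3-21 7-27 13-6 7-1 8 4 2 7 2 32 0 15-4 19-11 6-1 5 3 4 6 14 36 6 7 4 2 17-10 21-10 27-19 30-10 10-5 12-12 9-18"/></g><g data-elev="675"><path d="M570 254l5 1 5-1 4-3 2-5-11-15-8-5-5 4-2 7 4 11z"/><path d="M591 161l-9 2-7 6-7 14-2 15 1 10 5 5 19 0"/><path d="M524 17l6 13 9 4 6-2 2-3 4-12"/></g>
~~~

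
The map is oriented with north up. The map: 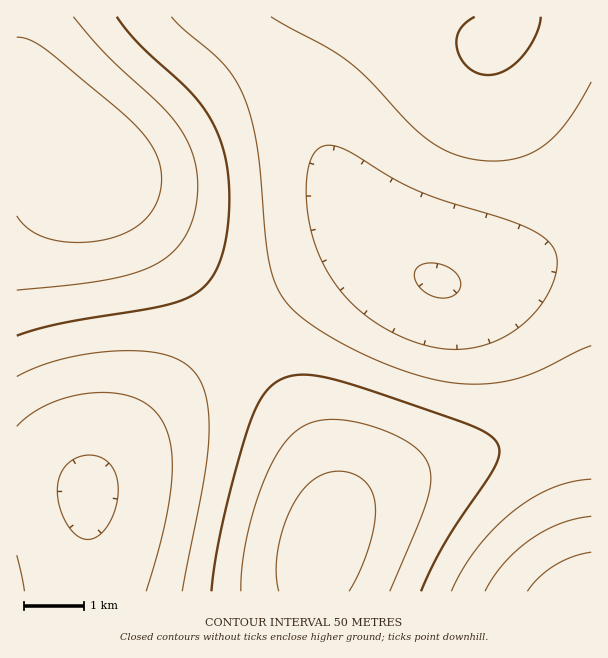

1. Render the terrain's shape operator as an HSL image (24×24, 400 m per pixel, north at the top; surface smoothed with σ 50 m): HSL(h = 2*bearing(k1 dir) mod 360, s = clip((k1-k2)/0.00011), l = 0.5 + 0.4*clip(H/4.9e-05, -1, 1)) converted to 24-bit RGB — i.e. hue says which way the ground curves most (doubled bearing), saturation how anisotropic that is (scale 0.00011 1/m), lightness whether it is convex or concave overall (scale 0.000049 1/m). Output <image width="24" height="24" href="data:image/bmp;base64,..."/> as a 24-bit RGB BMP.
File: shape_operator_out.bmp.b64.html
<image width="24" height="24" href="data:image/bmp;base64,Qk32BgAAAAAAADYAAAAoAAAAGAAAABgAAAABABgAAAAAAMAGAAATCwAAEwsAAAAAAAAAAAAADhCLEhx8FCJxFiJpGB9mHBlqPSiFhEytwYe93bvH8d3a9ePW9ubV8+TY59HFyqaXqHpsd1ZRVEM9QDktLiwfHx4UHh8UHR4VIxhuGhhiGBtZFx1TFxxRFxpUKCZtX1CRp4ipzrOz8OPb9ubV9+TU9N7X7s3L26CrxXaWqlCLg0Z3aUBgUzlNQDA9MScwIR4kLx1VJBxMGxpFGBtAFhw/FR1DJC9bTVx9g5CVwLun6ODO9enW9+TU9dvW8tHW56zF24W+z1zDvUDCnD+ofj2PZDl4TTNlOixWMx9AJx05Hhs0GRsyFh4yFSA2IThOQ290aJl8pLuS3N+69O7X9efW89zY8tbe7bva6Zve33XmyVnjtkncoDnThDHCaDCsTC2bMBwuJh0qHRsnGRwmFh8pFCQtHkBGNXFhTJ9kfr9zwNqi7/LU8uzZ79/c8Nvk78rq67Lx3ZT00Hz3xWz2tVrzoErugzvoXy3jIxcZHxkaGhodFx4fFSMjEygpGUI6KHBLNaNOUcpQmtuE1ey77PHa6ubg697q6NTw5Mf23LL91qT/05z/y47/vX7/qG3/imP7Kh0bJSEeHyMfGyYhGCslFDErF0s5HnpFJK5GM9pCb+Rnsu2fzuzBzeDLztTczMTkyrPuxp35y5L/0ZT/0pH/zIv/v4X/qYb5QC4xODIyLzYyJzszIEE2GUg7F2FEGY9MGMBKI+lFUe9ZjfKDp+ydodyjpcq3navDlITMl2DdrU3ux1P20lz40mn0x3nttIvlWj9PTURLP0pJNFBHKVdIHmBKGHlQFKVSD9NNGPRIP/dTbPdoge55dNl3dL6FdKObZGCbbz6jjyu2wSfU2Tfd3FPc0XPVv5XMeUpyZlFoUVpfQ2VbNG5YJXpYGZRaELxXCORQEfxKMPxNUPlQYexXUdJLSqxKU3tXTU1cSzFWXydigixyozOAvUOMvG2Uu5aboU6ah1qIZ2J1V3dvQoRoLZRkG69hDdNbA/NTDf9NJPtHOvQ8TuI6T7c1UoA4SVQzMy8mHhUYIxMaRCAoay4ykUg/sXlXwrV6xFe7rWCnj26Sb4aDVZh0Oa9sH8xlDOlfA/1YDP1RGvRDKOUpU8EvYIcxVFklMCoUJBsPIhcRIxgQJRsORzkYem0nsK0zxdVM2GPCxG2yrXyjkoqYdqeJV8J/ON53IfJxFPlqEvVeGuJNMLs2YYw9Z18wRzAbJxUMJxUMJRcOJB4PJiYNPUUTYnwdiLcirOIz4G250X60wZGwsKStnbmniM6ha+GaSu2RL/CFH+d2Kr9lQIpSZGNGXC8sThkcOQ8RJwwMJBMPIR4SMDwYQGceUJcgaMkijuM34X6z15a6zqzAx77Evs/GtN3Dm+W6c+etTOOfL9OOOJx5QWZjUjdMWSI6WRYuVRMmThYhRSAgSUcsQ2csPY0nPrQjTNcidOE43pWw2bHC2MjR2Nfc2+Xi2uzixOrXl+HGadO3Q7upP3eBMDBVRSBKVxlFZhVCcxhBeSRBdjs/c3dNUpNCO7IzMcwpPdsqX9s62a2v28vN5ODj4ujp4Ovq3u3p3e7qs93dgbnFUn+oOT11MB1NNhJBVhRPcxlZjiNjnzlpoVxmlJ11abFlUcRWRNBIQdU9U9NA2ta+3OXa4Ovn3u3s3ezu3urt3ubtwcbgjYbIa0ivUil7MRFJLww7VhVZfiJ0oTeMs16Zs5GdrrWklb6Zf8WIaclwVstWVshLz+jD2PDb2vHl2vHr2/Dv3ujt4d/syKrcuWbRpCu7bxeBOgpKMQs/UhtfeTOBnFKhroSsvK+zwcW8scSxn8KgisCIeL9xab9cz/XJzvbTz/XbzvHey+jeyNTYzKrP027K2ynEtBOigQx8SglTPRBMUyZmaEWAfmqXmZamur21xsm+wMW5tsCtqrucmriHiLhw1PrRwvjGr/K9oOW2mcyvl5+suWWkzymcwg+LpgZ6gwdrYw1hUBteVjhvWFaEcoqckq+tr8C0w8e9xMG7wbqyvbamubiWq7iC1fvQtfe2kOuZddOCbKl0f2RwjTNomRVfmQdakQNZhAlcdBdlZjBvVk54XYKTbayph7qvpMG2uMC6wbi6xbG0xKinwqabwKuL2vnStO+rhdp5aLZVaHdOUjM6ThcwXAsuawYzegc9gxJMgipheU95YHyHXKqgZ7yre8SzlMK5q7m8vbC+x6u7zKSxzpmfzpSK5PXWwuKio8Rmio5CUj4pJA8RKQoTLQYQQgcWYw8lfiE6iURShIVrZKOLXb6gYcqvbcu5gMTBlq27raK9x6LD0Zy72JKr3n+O"/>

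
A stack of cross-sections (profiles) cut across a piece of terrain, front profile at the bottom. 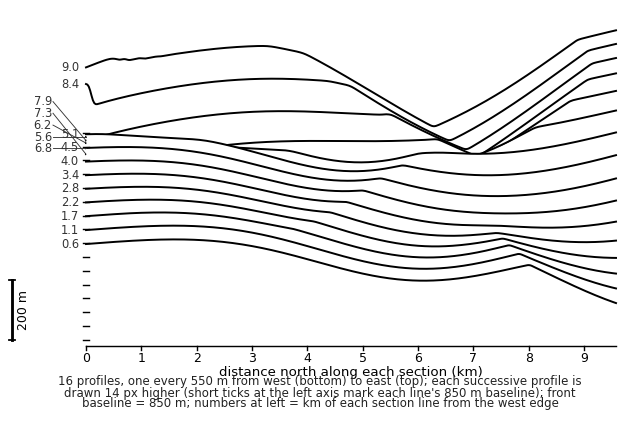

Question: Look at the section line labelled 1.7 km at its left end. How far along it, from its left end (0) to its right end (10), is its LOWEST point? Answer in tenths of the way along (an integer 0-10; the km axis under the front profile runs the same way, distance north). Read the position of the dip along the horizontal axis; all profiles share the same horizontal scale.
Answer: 10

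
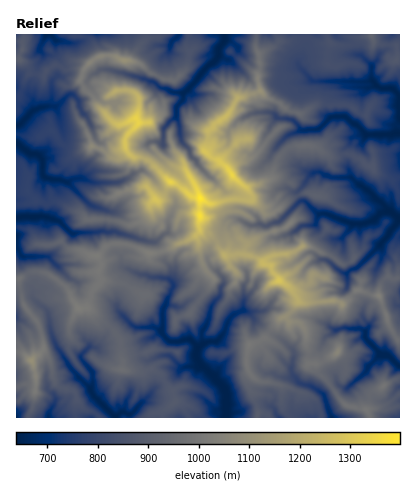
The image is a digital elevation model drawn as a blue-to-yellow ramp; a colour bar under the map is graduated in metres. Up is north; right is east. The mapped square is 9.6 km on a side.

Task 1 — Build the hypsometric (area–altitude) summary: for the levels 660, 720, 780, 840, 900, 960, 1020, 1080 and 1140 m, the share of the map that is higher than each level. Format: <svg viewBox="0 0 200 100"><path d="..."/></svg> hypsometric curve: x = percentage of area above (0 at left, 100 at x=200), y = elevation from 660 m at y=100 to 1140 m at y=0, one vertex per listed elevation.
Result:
<svg viewBox="0 0 200 100"><path d="M194 100l-17-12-25-13-35-13-33-12-31-12-18-13-11-13-9-12"/></svg>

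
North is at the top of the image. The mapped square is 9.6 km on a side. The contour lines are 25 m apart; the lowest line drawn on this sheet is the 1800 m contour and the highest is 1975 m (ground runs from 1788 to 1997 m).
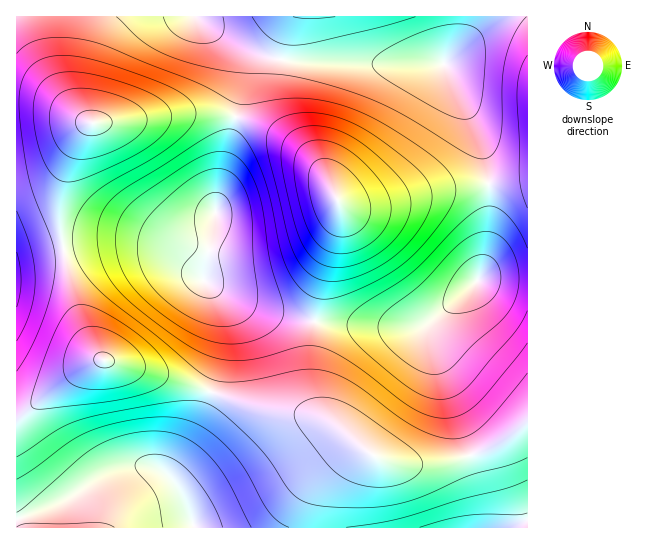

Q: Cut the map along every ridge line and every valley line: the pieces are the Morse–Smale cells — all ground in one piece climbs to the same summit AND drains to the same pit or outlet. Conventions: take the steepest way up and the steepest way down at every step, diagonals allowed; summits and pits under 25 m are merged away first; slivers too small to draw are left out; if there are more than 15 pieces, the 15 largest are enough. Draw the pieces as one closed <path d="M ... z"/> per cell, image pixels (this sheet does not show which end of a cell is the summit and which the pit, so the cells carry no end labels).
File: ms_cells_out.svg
<path d="M505 279l-27 1-41 37-16 10-23 1-83-7-4 53 1 20 7 17 55 45 27 8 40-1 29-7 23-9 20-12 15-13 0-141z"/><path d="M289 60l-8 1-2 16 0 20 5 21 9 16 32 41 16 29 12 3 17-2 75-17 44-5-9-45-12-28-25-46-93 0z"/><path d="M217 113l-35 0-57 8-34 2-10 11-8 16-10 32-3 15 0 30 3 19 4 2 32-5 50 1 28 11 8 5 18 20 12-55 5-44 15-58-1-7z"/><path d="M239 117l-4 1-15 63-5 44-11 45 0 11 19 12 32 15 32 9 27 4 10-48 16-51-1-20-12-24-20-23-32-23z"/><path d="M489 184l-44 4-75 17-17 2-14-4 1 19-16 51-9 48 36 4 62 3 12-3 12-8 28-24 15-16 7-27 2-24z"/><path d="M106 360l-11 1-14 8-30 22-22 20-13 7 1 101 44-16 40-26 17-8 11-2 22 0 20 11 0-8 18-29 22-48-54-20z"/><path d="M213 392l-4 3-5 16-15 30-20 33 16 28 8 25 118 1 4-27 5-14 9-13 14-14 14-9 7-2-22-20-23-12-58-9z"/><path d="M141 243l-42 0-35 6 9 48 12 36 10 18 8 9 54 13 53 19 6-14 7-31 1-25-4-20-7-12-28-30-22-12z"/><path d="M195 16l-114 0-6 43 0 34 9 24 7 6 34-2 57-8 35 0 18 4 9-39-1-20-14-17z"/><path d="M527 423l-26 20-14 6-17 7-29 7-40 1-22-5-16-10-6 2-14 9-14 14-9 13-7 20-1 20 198 1 17-7z"/><path d="M527 16l-62 0-5 23-16 24 36 75 7 25 1 19 2 2 38-5z"/><path d="M211 285l-2 1 7 8 5 12 3 28-4 28-9 29 44 16 59 9 15 5-13-14-4-13-1-23 4-49-28-5-32-9-32-15z"/><path d="M63 248l-29 5-18 6 1 158 12-6 44-36 14-10 16-6-8-8-12-25-14-45z"/><path d="M463 16l-170 0-5 10-7 33 26 4 43 1 93 0 6-6 11-19 4-14z"/><path d="M33 103l-17 0 1 156 47-12-4-20 0-30 3-15 10-32 8-16 10-11-32-14z"/>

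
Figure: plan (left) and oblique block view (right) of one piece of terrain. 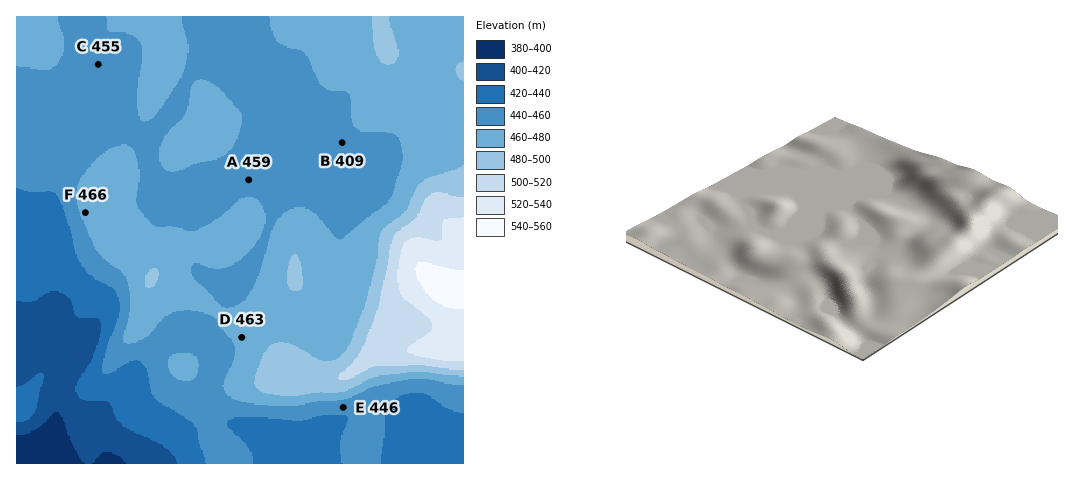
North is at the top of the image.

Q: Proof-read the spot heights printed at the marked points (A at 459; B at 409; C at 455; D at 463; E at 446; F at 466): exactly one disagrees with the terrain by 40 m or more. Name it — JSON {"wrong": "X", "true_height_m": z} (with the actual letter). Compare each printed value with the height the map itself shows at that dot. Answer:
{"wrong": "B", "true_height_m": 459}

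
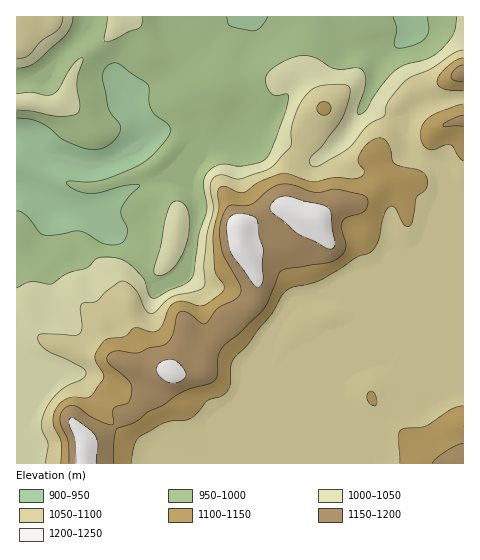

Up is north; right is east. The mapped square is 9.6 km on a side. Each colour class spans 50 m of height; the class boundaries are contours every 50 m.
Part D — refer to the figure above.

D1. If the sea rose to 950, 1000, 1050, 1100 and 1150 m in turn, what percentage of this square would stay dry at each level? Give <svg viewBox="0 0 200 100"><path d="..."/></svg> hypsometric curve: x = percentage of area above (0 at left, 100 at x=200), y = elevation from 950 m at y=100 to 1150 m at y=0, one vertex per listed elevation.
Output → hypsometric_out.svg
<svg viewBox="0 0 200 100"><path d="M185 100l-47-25-24-25-70-25-22-25"/></svg>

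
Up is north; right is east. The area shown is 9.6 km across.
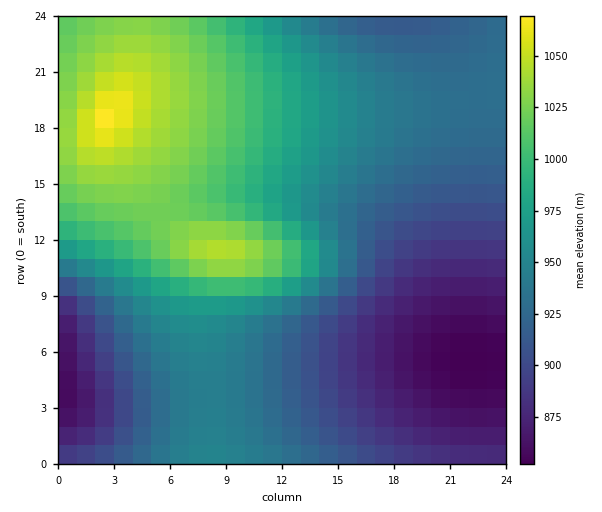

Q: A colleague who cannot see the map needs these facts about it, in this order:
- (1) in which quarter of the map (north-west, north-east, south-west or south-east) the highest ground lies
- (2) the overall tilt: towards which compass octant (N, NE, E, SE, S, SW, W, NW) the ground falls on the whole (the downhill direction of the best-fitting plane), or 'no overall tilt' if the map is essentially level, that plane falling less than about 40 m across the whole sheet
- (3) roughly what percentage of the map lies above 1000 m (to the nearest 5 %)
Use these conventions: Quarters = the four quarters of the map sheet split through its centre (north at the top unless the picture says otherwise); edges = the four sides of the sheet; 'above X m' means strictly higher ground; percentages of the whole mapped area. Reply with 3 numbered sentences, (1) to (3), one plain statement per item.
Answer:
(1) The highest point lies in the north-west quarter of the map.
(2) On the whole the ground falls towards the south-east.
(3) Roughly 25 % of the ground is higher than 1000 m.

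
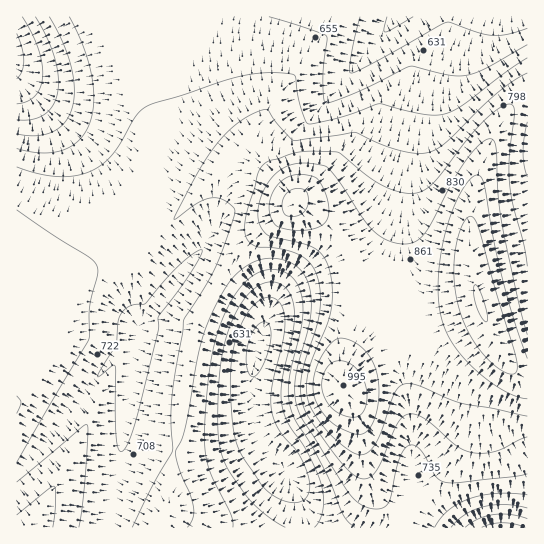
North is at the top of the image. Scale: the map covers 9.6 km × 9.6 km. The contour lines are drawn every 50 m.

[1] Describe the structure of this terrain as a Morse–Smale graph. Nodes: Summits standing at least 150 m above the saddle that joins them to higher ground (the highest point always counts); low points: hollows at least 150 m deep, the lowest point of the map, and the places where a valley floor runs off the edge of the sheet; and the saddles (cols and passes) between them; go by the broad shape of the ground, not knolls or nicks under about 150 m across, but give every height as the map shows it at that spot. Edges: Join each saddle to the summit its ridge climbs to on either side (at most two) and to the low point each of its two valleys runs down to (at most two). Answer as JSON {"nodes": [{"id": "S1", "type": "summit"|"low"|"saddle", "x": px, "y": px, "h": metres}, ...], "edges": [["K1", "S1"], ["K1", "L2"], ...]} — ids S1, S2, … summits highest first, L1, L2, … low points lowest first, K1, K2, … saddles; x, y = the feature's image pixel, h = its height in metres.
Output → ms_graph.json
{"nodes": [
{"id": "S1", "type": "summit", "x": 479, "y": 303, "h": 1003},
{"id": "L1", "type": "low", "x": 17, "y": 57, "h": 436},
{"id": "L2", "type": "low", "x": 503, "y": 527, "h": 523},
{"id": "L3", "type": "low", "x": 259, "y": 346, "h": 535},
{"id": "K1", "type": "saddle", "x": 386, "y": 334, "h": 879},
{"id": "K2", "type": "saddle", "x": 174, "y": 450, "h": 750}],
"edges": [["K1", "S1"], ["K1", "L1"], ["K1", "L2"], ["K2", "S1"], ["K2", "L1"], ["K2", "L3"]]}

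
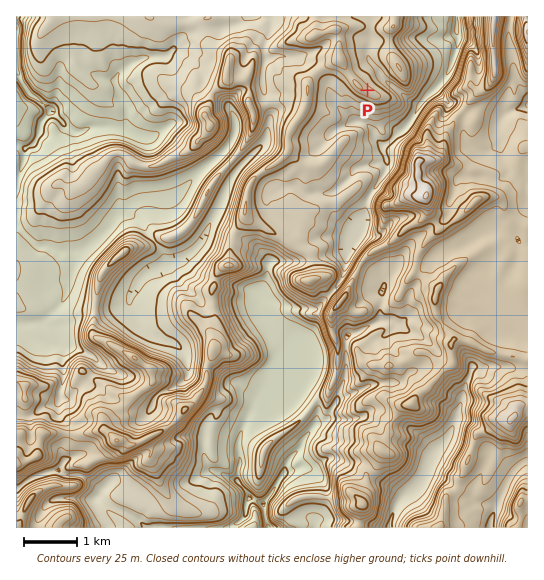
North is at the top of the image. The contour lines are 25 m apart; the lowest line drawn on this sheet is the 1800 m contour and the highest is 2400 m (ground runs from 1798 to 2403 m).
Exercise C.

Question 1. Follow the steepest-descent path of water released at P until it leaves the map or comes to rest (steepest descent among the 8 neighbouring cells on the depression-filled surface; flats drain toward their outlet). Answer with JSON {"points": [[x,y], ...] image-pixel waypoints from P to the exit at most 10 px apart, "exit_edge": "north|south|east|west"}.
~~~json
{"points": [[367, 90], [378, 79], [389, 83], [399, 91], [410, 101], [421, 103], [430, 93], [441, 83], [447, 73], [453, 62], [455, 51], [458, 41], [457, 30], [457, 19], [457, 17]], "exit_edge": "north"}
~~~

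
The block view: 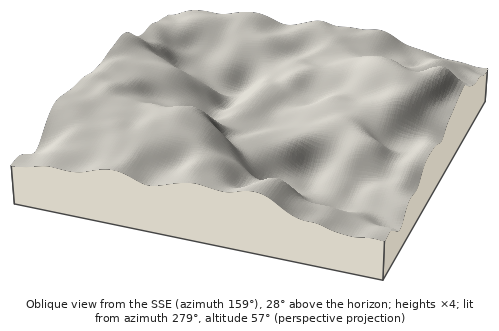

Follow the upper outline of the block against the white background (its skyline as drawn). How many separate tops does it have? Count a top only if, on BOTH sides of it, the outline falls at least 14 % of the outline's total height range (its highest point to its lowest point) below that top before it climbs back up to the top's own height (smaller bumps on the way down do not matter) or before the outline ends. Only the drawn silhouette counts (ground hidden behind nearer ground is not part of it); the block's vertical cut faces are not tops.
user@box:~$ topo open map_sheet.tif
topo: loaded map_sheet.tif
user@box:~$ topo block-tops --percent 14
1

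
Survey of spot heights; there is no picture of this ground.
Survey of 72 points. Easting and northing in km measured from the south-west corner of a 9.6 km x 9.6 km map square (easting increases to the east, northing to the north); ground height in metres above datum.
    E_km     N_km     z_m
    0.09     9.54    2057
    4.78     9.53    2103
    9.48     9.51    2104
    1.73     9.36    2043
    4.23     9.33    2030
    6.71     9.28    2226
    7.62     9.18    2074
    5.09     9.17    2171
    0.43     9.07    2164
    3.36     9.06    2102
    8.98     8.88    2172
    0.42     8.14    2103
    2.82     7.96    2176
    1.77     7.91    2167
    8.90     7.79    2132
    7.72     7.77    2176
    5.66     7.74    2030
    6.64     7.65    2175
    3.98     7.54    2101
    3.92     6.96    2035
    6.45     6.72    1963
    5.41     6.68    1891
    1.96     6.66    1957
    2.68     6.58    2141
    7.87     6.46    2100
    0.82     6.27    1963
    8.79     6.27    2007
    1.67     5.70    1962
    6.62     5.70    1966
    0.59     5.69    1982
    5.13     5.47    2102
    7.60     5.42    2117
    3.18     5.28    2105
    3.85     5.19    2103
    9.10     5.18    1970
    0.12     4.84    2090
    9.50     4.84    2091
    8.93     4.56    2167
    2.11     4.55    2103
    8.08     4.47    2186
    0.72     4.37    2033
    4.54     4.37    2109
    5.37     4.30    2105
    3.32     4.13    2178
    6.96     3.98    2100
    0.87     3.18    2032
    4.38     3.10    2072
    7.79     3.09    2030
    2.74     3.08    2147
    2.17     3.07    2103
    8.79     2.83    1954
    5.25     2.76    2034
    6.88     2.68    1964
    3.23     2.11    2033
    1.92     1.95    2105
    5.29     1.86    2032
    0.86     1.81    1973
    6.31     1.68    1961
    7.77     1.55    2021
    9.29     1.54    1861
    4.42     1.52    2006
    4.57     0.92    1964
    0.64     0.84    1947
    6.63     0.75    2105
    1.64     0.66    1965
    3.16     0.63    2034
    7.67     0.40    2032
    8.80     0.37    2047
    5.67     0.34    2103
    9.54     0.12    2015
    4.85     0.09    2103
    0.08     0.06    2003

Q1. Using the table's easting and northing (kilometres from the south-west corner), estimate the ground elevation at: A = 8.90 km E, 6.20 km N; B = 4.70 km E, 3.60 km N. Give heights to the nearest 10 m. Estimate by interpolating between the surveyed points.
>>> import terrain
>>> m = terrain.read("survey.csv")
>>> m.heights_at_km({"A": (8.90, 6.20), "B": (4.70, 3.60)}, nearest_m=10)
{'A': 1960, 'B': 2110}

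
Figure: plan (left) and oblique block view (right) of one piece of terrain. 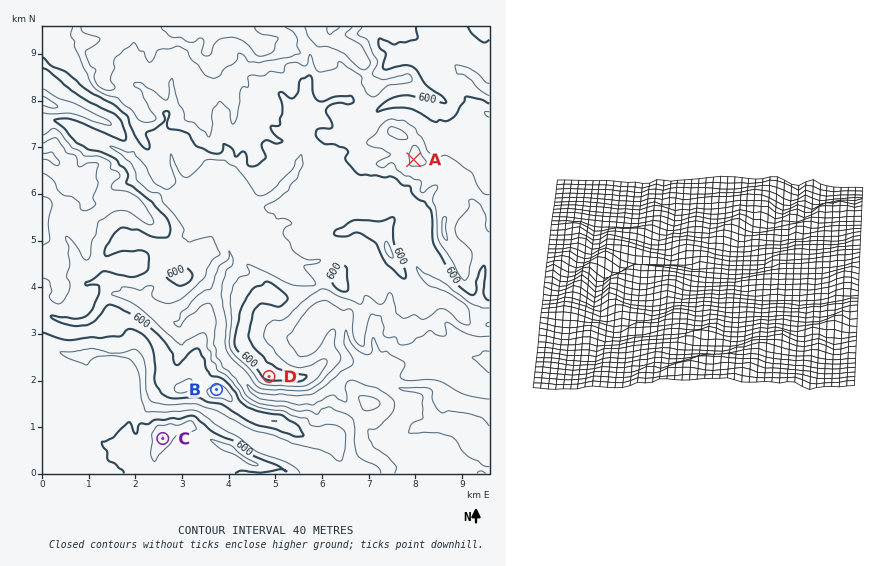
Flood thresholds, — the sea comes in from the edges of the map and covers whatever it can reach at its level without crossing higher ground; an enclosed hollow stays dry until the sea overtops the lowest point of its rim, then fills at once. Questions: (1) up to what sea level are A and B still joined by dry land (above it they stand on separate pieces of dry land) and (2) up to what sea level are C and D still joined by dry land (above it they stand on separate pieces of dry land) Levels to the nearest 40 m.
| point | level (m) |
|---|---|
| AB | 600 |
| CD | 560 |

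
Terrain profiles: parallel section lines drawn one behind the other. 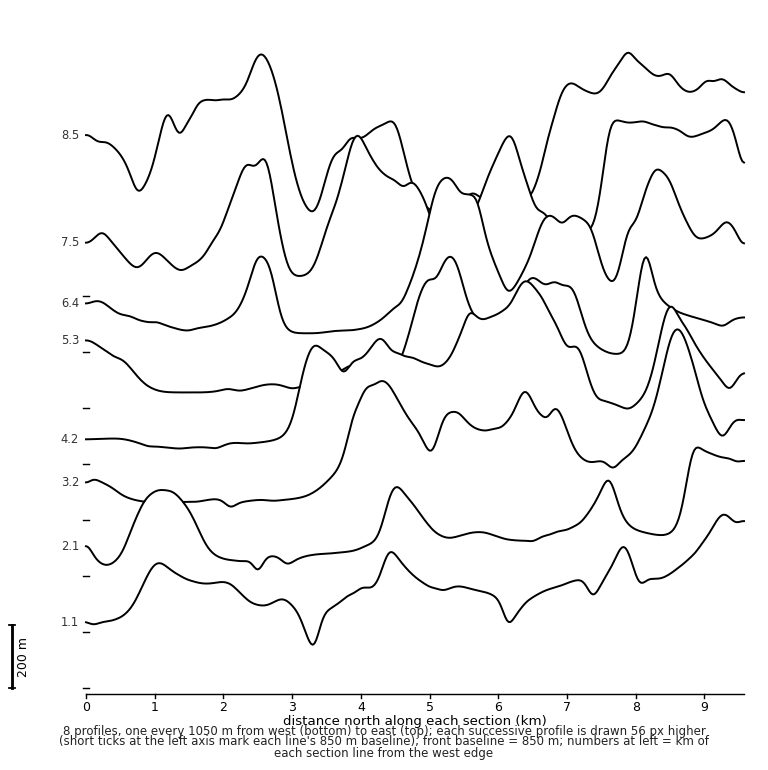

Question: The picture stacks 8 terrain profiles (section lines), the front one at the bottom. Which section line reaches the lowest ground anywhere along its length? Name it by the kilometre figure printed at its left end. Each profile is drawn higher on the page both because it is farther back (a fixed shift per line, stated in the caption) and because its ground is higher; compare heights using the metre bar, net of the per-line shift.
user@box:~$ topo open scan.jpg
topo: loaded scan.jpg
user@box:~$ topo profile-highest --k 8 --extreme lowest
1.1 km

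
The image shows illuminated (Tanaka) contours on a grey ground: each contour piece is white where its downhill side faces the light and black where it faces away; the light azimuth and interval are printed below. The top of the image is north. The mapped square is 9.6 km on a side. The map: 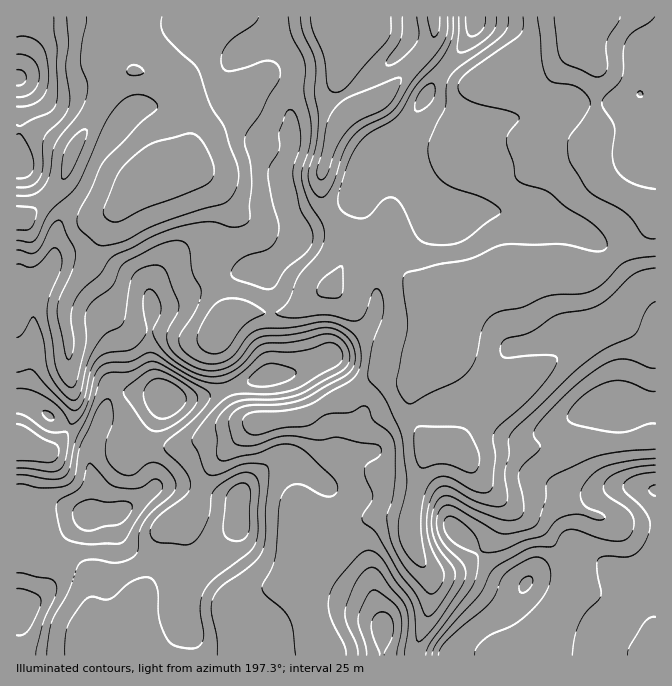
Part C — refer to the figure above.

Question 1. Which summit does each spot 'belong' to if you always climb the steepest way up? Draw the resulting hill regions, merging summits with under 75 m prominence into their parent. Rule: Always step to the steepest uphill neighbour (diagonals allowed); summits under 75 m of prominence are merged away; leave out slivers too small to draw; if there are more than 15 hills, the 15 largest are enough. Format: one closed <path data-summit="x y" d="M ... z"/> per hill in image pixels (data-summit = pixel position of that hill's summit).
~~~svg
<path data-summit="20 608" d="M655 16l-546 1-1 26 25 27-7 3-22 25-11 22-19 27-8 26-12 19-24 22-5 4-9 0 1 438 311-1 0-7-12-23-8-23-2-20 3-8 9-10 16-8 30-35 8-3 25 0 10 3 4-1 10-52 8-18 5-4 20 0 28-32 22-13 45-38 49-36 0-7-10-25-4-17-5-5 13 0 12-5 47-43 5-15z"/><path data-summit="655 490" d="M655 211l-4 14-41 38-13 8-18 2 5 5 4 17 10 25 0 7-49 36-45 38-22 13-28 32-20 0-8 9-7 20-8 40 0 25 8 20 12 18-2 32-13 37 1 9 239-1z"/><path data-summit="17 78" d="M108 16l-92 1 1 201 8 0 5-4 24-22 12-19 8-26 19-27 11-22 22-25 7-3-25-27z"/><path data-summit="384 630" d="M397 518l-25 0-8 3-30 35-16 8-10 13-2 5 2 20 8 23 12 23 0 8 88-1 0-8 13-37 2-32-17-28-3-10 0-18z"/>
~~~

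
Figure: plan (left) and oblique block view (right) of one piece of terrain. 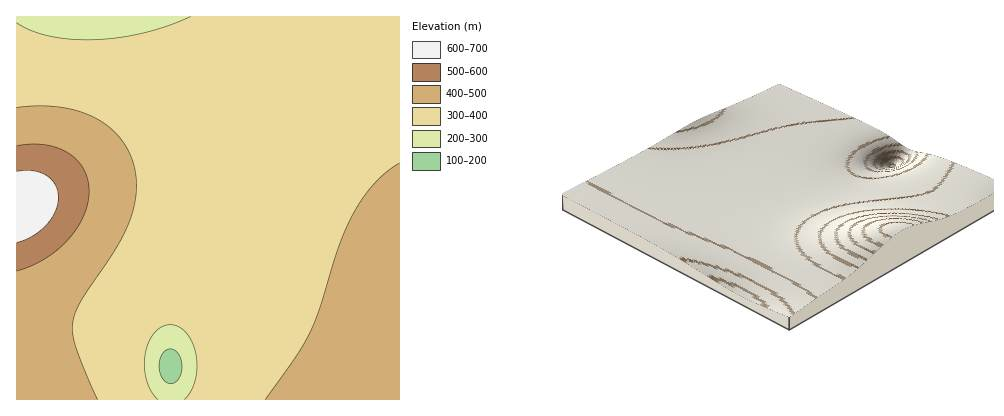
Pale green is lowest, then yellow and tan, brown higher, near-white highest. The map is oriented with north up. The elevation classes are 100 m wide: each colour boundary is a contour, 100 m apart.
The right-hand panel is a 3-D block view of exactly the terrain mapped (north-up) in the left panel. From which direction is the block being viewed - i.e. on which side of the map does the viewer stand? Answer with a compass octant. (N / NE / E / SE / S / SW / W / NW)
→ NW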